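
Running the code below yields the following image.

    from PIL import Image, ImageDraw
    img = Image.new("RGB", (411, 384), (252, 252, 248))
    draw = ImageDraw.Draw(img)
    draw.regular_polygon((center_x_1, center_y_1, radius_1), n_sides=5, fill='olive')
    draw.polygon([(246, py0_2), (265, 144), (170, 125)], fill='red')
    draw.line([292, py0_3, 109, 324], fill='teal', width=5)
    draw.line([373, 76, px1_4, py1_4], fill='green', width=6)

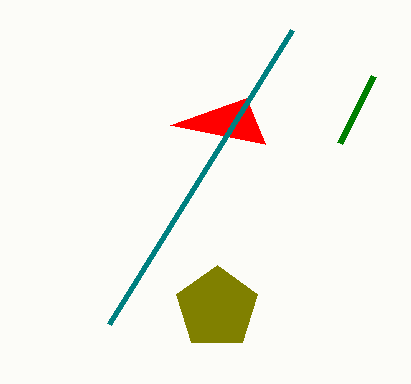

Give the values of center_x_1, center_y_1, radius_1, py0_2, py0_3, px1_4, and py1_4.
center_x_1 = 217, center_y_1 = 308, radius_1 = 43, py0_2 = 98, py0_3 = 30, px1_4 = 339, py1_4 = 143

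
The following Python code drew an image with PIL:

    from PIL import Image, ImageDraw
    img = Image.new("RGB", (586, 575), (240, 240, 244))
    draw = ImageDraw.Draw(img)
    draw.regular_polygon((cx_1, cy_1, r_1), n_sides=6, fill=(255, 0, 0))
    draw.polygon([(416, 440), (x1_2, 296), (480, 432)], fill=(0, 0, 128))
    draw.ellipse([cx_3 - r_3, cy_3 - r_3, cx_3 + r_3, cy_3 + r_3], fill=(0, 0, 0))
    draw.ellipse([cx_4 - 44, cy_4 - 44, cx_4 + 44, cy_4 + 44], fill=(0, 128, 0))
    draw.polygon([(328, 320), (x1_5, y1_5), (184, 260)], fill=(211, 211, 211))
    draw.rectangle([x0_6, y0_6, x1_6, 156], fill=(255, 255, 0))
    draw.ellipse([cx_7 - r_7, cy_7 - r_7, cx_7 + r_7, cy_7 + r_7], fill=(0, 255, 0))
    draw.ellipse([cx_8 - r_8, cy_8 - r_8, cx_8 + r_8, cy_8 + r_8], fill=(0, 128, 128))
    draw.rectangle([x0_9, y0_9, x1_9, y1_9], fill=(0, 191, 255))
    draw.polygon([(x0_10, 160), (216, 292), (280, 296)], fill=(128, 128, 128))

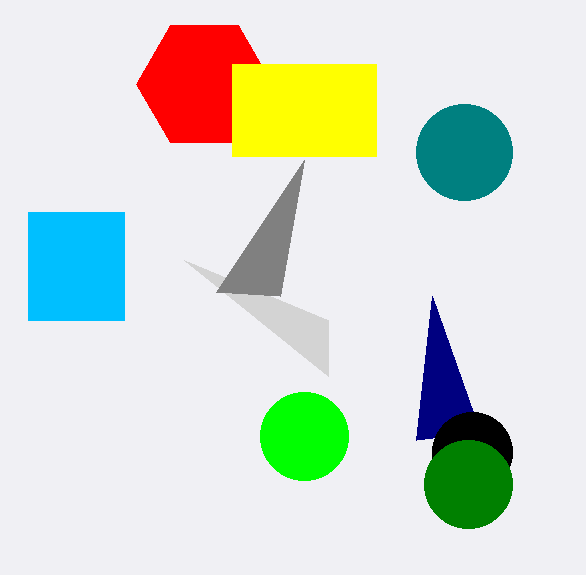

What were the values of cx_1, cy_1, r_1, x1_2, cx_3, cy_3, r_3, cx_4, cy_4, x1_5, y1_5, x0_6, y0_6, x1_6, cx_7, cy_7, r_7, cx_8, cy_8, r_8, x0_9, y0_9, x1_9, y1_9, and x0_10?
cx_1 = 204; cy_1 = 84; r_1 = 68; x1_2 = 432; cx_3 = 472; cy_3 = 452; r_3 = 40; cx_4 = 468; cy_4 = 484; x1_5 = 328; y1_5 = 376; x0_6 = 232; y0_6 = 64; x1_6 = 376; cx_7 = 304; cy_7 = 436; r_7 = 44; cx_8 = 464; cy_8 = 152; r_8 = 48; x0_9 = 28; y0_9 = 212; x1_9 = 124; y1_9 = 320; x0_10 = 304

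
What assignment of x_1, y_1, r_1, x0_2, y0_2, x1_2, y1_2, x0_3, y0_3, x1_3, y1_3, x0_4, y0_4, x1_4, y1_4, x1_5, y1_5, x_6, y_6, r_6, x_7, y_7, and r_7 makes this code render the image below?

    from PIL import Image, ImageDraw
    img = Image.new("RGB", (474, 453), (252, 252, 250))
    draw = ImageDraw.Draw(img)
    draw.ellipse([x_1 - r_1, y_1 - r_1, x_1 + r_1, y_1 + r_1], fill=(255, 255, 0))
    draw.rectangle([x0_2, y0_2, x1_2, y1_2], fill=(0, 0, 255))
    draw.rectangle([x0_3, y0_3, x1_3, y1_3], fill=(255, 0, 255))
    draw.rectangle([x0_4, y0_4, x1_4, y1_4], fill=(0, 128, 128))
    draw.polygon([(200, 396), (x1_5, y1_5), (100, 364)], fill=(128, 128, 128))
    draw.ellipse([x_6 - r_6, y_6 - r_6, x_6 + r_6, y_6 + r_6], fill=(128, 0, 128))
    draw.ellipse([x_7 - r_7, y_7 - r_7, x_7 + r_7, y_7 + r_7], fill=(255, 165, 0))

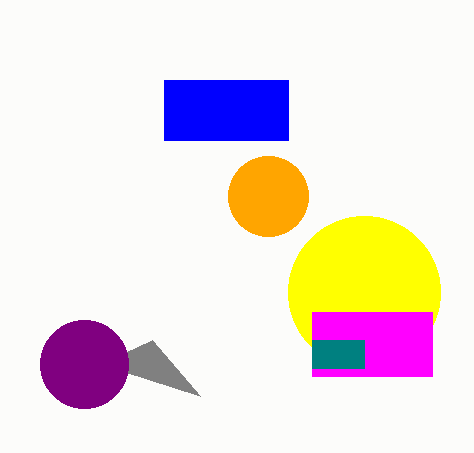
x_1 = 364; y_1 = 292; r_1 = 76; x0_2 = 164; y0_2 = 80; x1_2 = 288; y1_2 = 140; x0_3 = 312; y0_3 = 312; x1_3 = 432; y1_3 = 376; x0_4 = 312; y0_4 = 340; x1_4 = 364; y1_4 = 368; x1_5 = 152; y1_5 = 340; x_6 = 84; y_6 = 364; r_6 = 44; x_7 = 268; y_7 = 196; r_7 = 40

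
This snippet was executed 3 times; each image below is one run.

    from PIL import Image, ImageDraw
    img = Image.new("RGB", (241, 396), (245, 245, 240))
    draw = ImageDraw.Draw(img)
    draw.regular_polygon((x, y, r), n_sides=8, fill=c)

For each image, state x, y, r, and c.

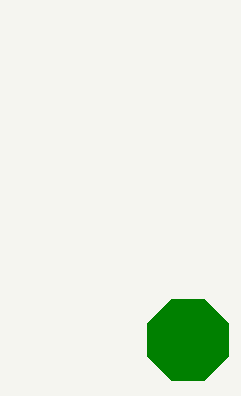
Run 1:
x = 188; y = 340; r = 44; c = 'green'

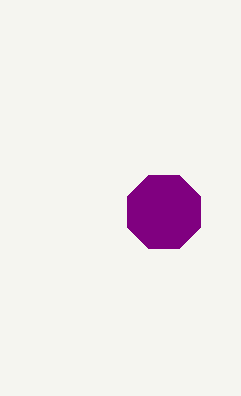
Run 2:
x = 164, y = 212, r = 40, c = 'purple'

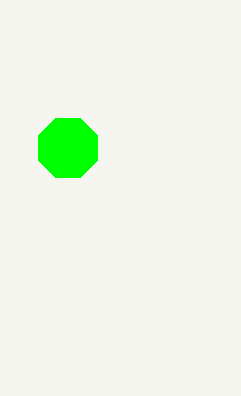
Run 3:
x = 68, y = 148, r = 32, c = 'lime'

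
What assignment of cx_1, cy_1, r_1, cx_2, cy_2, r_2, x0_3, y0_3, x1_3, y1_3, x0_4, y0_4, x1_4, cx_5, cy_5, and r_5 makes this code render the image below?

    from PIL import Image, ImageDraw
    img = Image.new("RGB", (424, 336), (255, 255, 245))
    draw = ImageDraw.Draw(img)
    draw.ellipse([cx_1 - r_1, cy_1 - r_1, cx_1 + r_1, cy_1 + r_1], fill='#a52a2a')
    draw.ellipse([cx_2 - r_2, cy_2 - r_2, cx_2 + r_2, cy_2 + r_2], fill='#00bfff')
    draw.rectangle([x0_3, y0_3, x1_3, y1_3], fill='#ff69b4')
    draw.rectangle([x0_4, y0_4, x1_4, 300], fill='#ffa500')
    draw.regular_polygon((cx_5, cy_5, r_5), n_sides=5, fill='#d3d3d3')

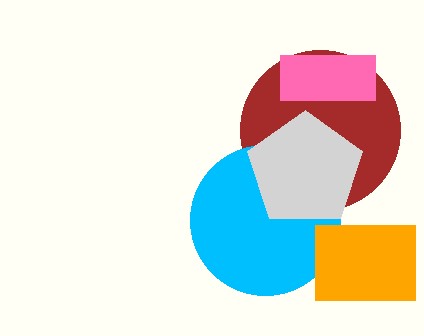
cx_1 = 320
cy_1 = 130
r_1 = 80
cx_2 = 265
cy_2 = 220
r_2 = 75
x0_3 = 280
y0_3 = 55
x1_3 = 375
y1_3 = 100
x0_4 = 315
y0_4 = 225
x1_4 = 415
cx_5 = 305
cy_5 = 170
r_5 = 60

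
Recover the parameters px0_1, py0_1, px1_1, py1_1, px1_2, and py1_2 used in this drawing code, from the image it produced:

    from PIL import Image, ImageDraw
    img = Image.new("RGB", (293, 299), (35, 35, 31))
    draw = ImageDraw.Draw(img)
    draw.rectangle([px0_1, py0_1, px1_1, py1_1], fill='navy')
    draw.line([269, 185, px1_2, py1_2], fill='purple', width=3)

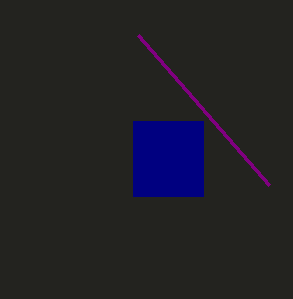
px0_1 = 133
py0_1 = 121
px1_1 = 203
py1_1 = 196
px1_2 = 138
py1_2 = 35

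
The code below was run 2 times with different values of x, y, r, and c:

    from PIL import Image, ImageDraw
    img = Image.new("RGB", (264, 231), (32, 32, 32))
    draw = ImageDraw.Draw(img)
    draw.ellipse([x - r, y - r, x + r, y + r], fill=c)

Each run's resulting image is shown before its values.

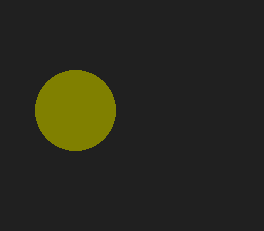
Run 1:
x = 75; y = 110; r = 40; c = 'olive'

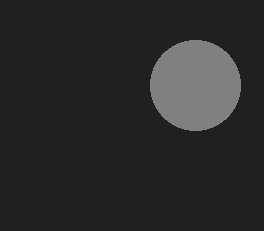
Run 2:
x = 195, y = 85, r = 45, c = 'gray'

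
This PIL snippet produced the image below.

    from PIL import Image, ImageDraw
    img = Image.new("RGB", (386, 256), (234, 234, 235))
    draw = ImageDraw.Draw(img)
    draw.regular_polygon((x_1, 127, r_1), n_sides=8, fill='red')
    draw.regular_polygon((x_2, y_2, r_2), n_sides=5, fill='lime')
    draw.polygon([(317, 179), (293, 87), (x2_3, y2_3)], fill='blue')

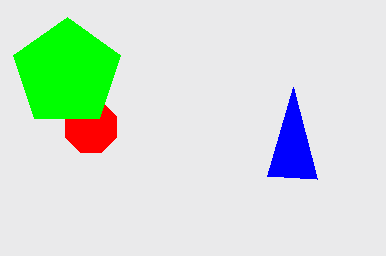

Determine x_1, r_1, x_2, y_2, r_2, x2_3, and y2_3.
x_1 = 91
r_1 = 28
x_2 = 67
y_2 = 73
r_2 = 56
x2_3 = 267
y2_3 = 176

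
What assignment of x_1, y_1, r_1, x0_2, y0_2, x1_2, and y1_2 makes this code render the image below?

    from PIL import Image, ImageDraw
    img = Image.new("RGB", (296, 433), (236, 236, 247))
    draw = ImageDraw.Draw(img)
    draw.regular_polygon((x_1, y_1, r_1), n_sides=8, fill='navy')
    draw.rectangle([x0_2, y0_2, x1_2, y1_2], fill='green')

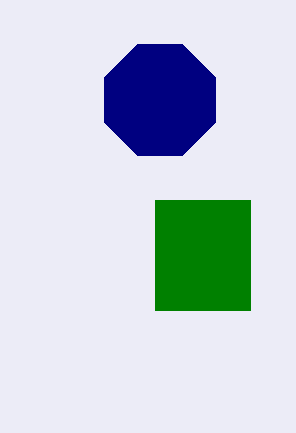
x_1 = 160, y_1 = 100, r_1 = 60, x0_2 = 155, y0_2 = 200, x1_2 = 250, y1_2 = 310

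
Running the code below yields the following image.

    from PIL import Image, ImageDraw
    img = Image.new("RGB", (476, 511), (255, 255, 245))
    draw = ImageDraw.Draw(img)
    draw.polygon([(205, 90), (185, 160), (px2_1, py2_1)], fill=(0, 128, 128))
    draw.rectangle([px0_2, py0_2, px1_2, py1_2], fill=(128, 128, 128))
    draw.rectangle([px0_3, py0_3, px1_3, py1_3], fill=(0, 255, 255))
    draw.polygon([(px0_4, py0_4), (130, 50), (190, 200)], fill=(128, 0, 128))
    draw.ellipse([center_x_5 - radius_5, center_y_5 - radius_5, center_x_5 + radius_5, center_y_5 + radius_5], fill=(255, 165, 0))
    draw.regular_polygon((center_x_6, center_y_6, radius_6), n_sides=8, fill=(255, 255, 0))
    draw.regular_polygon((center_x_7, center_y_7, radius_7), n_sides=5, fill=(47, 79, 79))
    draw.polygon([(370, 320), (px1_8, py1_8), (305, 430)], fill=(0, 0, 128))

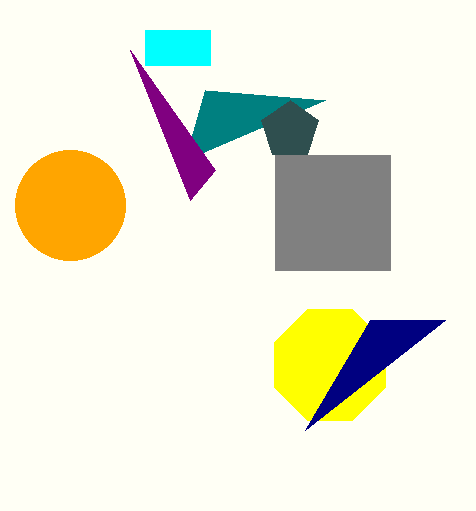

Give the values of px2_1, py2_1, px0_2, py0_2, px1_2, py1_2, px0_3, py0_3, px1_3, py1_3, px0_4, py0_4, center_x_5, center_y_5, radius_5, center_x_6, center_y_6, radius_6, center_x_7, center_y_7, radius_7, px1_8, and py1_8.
px2_1 = 325
py2_1 = 100
px0_2 = 275
py0_2 = 155
px1_2 = 390
py1_2 = 270
px0_3 = 145
py0_3 = 30
px1_3 = 210
py1_3 = 65
px0_4 = 215
py0_4 = 170
center_x_5 = 70
center_y_5 = 205
radius_5 = 55
center_x_6 = 330
center_y_6 = 365
radius_6 = 60
center_x_7 = 290
center_y_7 = 130
radius_7 = 30
px1_8 = 445
py1_8 = 320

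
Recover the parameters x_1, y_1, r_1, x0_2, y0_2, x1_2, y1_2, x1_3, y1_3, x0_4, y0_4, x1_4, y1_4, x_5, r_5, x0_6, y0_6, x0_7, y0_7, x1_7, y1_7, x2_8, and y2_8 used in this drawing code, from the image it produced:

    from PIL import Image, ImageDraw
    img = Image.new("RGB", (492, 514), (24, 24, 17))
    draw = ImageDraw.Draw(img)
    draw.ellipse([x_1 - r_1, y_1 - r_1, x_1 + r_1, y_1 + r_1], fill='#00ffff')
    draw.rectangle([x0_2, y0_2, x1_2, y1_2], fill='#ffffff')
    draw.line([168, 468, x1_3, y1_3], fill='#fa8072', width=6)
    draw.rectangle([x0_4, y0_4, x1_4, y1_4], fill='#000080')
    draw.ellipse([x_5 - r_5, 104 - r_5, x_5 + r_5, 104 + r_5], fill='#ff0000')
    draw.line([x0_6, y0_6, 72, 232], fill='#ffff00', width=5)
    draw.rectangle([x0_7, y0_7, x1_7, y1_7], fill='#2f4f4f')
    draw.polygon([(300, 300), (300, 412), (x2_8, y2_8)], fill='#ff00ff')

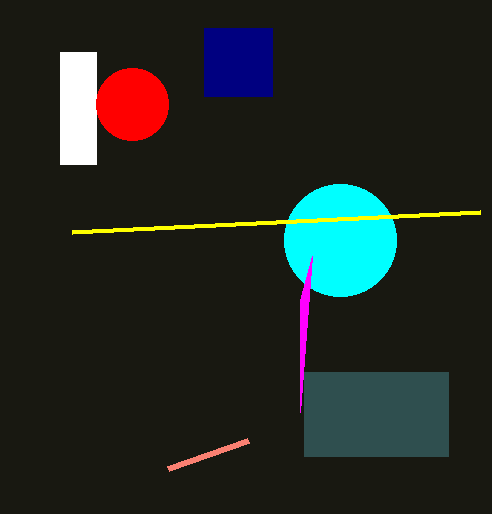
x_1 = 340
y_1 = 240
r_1 = 56
x0_2 = 60
y0_2 = 52
x1_2 = 96
y1_2 = 164
x1_3 = 248
y1_3 = 440
x0_4 = 204
y0_4 = 28
x1_4 = 272
y1_4 = 96
x_5 = 132
r_5 = 36
x0_6 = 480
y0_6 = 212
x0_7 = 304
y0_7 = 372
x1_7 = 448
y1_7 = 456
x2_8 = 312
y2_8 = 256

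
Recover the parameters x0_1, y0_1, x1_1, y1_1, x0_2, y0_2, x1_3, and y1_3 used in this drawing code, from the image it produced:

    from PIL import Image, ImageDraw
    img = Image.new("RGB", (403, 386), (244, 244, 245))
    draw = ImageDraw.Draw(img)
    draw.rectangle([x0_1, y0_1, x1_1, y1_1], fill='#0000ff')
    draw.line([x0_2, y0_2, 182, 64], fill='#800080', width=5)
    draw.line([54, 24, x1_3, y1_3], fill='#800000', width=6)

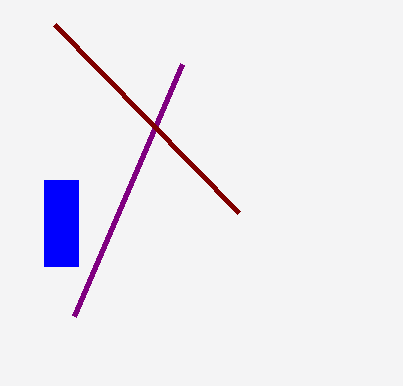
x0_1 = 44; y0_1 = 180; x1_1 = 78; y1_1 = 266; x0_2 = 74; y0_2 = 316; x1_3 = 238; y1_3 = 212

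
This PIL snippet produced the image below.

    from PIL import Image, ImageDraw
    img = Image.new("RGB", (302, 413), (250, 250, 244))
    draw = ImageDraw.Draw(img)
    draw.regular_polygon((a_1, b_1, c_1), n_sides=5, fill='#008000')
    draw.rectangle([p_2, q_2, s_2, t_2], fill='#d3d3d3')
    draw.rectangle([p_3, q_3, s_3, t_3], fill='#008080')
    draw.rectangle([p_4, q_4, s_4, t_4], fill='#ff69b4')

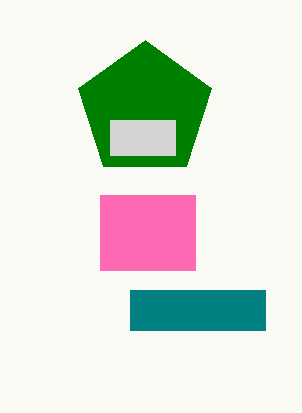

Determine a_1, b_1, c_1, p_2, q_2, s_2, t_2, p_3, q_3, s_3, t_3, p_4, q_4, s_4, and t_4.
a_1 = 145
b_1 = 110
c_1 = 70
p_2 = 110
q_2 = 120
s_2 = 175
t_2 = 155
p_3 = 130
q_3 = 290
s_3 = 265
t_3 = 330
p_4 = 100
q_4 = 195
s_4 = 195
t_4 = 270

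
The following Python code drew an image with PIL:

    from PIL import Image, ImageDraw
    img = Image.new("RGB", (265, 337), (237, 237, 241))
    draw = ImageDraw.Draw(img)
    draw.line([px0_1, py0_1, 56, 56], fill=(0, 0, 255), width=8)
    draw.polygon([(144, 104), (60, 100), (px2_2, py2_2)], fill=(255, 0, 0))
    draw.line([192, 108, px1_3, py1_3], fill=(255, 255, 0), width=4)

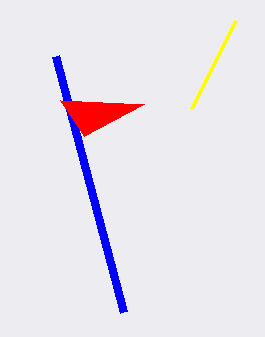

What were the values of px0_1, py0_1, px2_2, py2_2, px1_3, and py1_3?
px0_1 = 124, py0_1 = 312, px2_2 = 84, py2_2 = 136, px1_3 = 236, py1_3 = 20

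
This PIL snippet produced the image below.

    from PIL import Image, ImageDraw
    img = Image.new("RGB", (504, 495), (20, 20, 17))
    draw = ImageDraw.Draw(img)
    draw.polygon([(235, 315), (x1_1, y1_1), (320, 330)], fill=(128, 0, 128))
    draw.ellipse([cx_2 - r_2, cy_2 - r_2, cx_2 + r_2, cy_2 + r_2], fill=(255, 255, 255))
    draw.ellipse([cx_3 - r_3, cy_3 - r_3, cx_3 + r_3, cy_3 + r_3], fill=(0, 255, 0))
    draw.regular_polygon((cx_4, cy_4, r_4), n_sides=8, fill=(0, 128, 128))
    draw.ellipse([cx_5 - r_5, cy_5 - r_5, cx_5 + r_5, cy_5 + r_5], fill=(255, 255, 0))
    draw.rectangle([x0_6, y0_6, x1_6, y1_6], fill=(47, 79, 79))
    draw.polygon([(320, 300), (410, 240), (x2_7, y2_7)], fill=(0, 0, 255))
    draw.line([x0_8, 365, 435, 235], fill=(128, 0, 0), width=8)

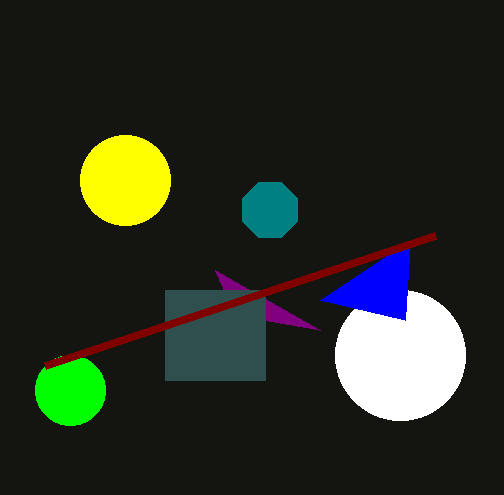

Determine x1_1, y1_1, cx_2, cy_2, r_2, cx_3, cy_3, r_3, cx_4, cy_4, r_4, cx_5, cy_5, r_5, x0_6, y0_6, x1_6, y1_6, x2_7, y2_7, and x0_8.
x1_1 = 215
y1_1 = 270
cx_2 = 400
cy_2 = 355
r_2 = 65
cx_3 = 70
cy_3 = 390
r_3 = 35
cx_4 = 270
cy_4 = 210
r_4 = 30
cx_5 = 125
cy_5 = 180
r_5 = 45
x0_6 = 165
y0_6 = 290
x1_6 = 265
y1_6 = 380
x2_7 = 405
y2_7 = 320
x0_8 = 45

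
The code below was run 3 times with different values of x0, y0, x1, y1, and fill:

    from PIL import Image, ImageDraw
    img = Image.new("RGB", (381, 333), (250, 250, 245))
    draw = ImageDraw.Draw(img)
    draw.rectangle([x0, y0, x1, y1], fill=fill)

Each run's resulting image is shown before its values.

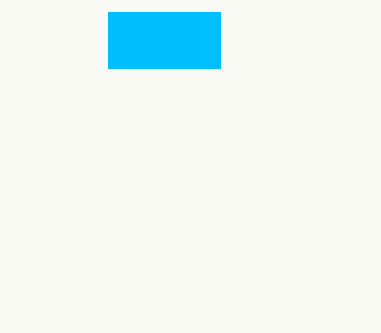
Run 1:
x0 = 108
y0 = 12
x1 = 220
y1 = 68
fill = 'deepskyblue'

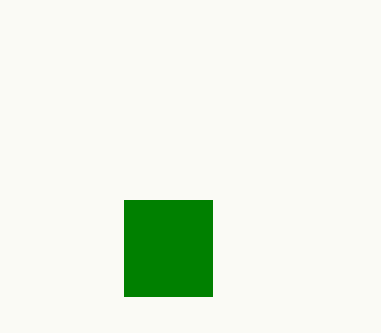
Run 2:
x0 = 124; y0 = 200; x1 = 212; y1 = 296; fill = 'green'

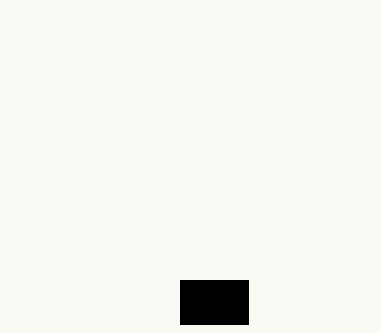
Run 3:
x0 = 180, y0 = 280, x1 = 248, y1 = 324, fill = 'black'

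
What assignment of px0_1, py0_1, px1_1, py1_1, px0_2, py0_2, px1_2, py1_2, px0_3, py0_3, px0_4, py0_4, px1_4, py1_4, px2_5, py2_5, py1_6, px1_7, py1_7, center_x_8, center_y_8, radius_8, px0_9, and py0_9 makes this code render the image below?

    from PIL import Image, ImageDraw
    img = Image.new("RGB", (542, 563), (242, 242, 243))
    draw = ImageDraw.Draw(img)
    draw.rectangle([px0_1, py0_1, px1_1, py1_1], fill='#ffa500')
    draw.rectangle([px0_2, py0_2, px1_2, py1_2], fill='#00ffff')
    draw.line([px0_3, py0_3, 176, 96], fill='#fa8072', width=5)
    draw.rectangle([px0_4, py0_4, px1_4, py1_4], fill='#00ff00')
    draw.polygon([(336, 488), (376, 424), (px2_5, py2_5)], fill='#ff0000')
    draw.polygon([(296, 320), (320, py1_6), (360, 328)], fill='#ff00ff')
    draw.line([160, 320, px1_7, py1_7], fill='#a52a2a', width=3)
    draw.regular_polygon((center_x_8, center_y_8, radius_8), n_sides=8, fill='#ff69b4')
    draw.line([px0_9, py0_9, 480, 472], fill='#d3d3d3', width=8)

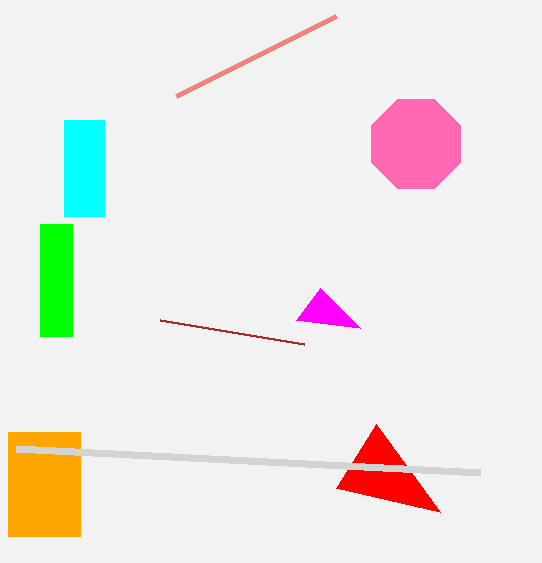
px0_1 = 8; py0_1 = 432; px1_1 = 80; py1_1 = 536; px0_2 = 64; py0_2 = 120; px1_2 = 104; py1_2 = 216; px0_3 = 336; py0_3 = 16; px0_4 = 40; py0_4 = 224; px1_4 = 72; py1_4 = 336; px2_5 = 440; py2_5 = 512; py1_6 = 288; px1_7 = 304; py1_7 = 344; center_x_8 = 416; center_y_8 = 144; radius_8 = 48; px0_9 = 16; py0_9 = 448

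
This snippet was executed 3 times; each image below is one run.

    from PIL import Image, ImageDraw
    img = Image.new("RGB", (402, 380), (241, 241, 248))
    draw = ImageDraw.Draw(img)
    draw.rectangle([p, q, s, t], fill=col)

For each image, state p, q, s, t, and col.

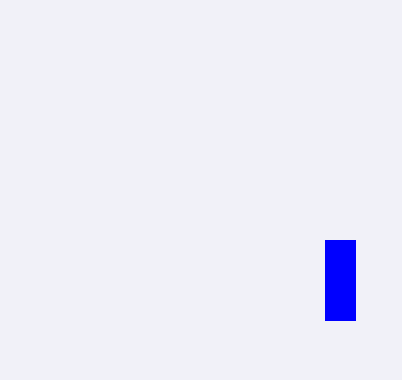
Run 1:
p = 325; q = 240; s = 355; t = 320; col = 'blue'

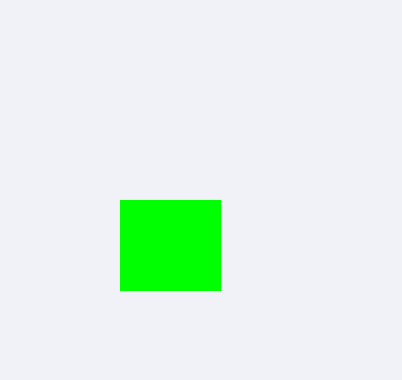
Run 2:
p = 120
q = 200
s = 220
t = 290
col = 'lime'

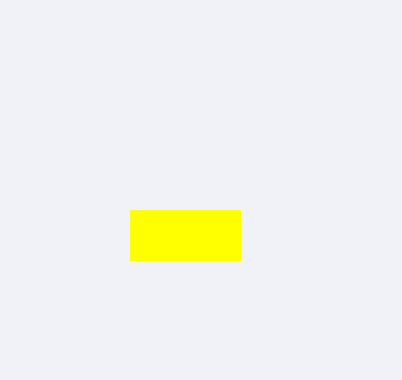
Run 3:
p = 130
q = 210
s = 240
t = 260
col = 'yellow'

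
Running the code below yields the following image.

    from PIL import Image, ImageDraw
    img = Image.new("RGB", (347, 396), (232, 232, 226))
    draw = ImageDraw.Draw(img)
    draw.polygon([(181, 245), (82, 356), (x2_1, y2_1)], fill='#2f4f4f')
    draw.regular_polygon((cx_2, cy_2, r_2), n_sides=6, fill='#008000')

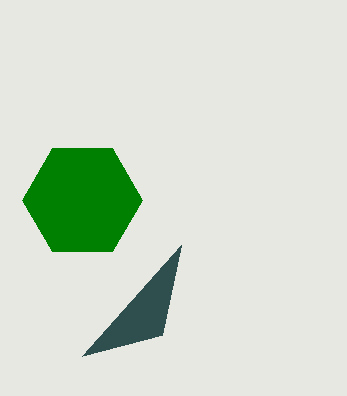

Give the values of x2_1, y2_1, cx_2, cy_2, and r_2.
x2_1 = 162; y2_1 = 335; cx_2 = 82; cy_2 = 200; r_2 = 60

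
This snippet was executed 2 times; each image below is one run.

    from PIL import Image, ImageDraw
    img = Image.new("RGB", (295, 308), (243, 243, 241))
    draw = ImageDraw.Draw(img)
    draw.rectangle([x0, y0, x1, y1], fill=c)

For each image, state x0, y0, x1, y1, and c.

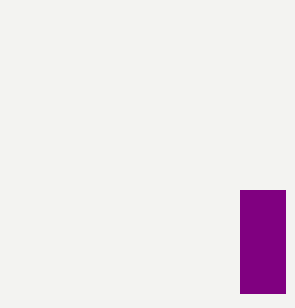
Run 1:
x0 = 240
y0 = 190
x1 = 285
y1 = 293
c = 'purple'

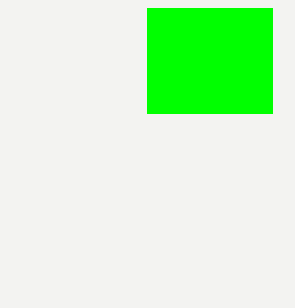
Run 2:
x0 = 147, y0 = 8, x1 = 272, y1 = 113, c = 'lime'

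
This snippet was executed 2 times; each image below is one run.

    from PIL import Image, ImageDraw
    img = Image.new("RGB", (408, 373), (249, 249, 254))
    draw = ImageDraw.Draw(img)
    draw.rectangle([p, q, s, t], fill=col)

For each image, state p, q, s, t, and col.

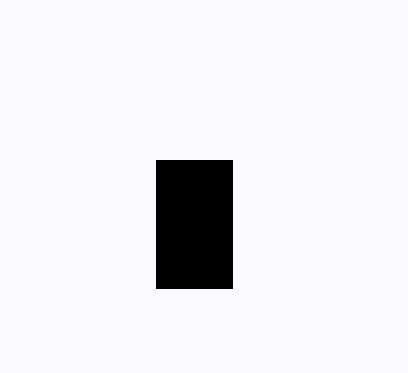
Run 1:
p = 156, q = 160, s = 232, t = 288, col = 'black'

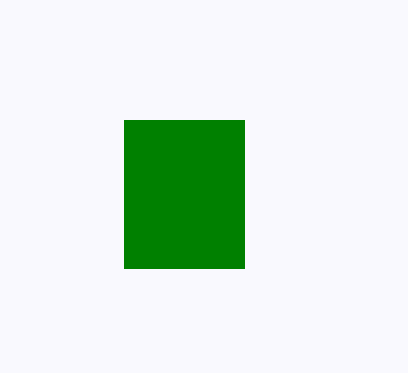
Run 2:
p = 124, q = 120, s = 244, t = 268, col = 'green'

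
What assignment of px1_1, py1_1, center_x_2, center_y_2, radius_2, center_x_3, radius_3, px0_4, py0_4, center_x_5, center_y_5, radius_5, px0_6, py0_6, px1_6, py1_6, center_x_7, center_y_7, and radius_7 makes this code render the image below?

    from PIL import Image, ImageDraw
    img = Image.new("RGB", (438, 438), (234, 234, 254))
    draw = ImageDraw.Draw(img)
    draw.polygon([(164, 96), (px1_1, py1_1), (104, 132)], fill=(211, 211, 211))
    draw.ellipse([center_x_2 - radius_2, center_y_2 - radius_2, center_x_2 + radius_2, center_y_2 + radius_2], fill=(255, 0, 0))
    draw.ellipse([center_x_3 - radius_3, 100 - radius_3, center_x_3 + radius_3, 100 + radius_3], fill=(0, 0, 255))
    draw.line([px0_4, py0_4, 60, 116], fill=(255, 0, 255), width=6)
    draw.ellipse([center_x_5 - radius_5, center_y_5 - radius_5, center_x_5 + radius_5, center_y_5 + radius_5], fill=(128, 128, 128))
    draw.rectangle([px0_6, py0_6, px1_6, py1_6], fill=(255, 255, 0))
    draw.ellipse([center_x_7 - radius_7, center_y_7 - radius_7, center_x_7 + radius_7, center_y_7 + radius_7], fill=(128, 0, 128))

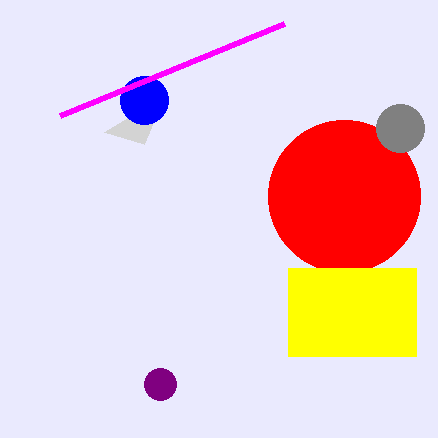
px1_1 = 144; py1_1 = 144; center_x_2 = 344; center_y_2 = 196; radius_2 = 76; center_x_3 = 144; radius_3 = 24; px0_4 = 284; py0_4 = 24; center_x_5 = 400; center_y_5 = 128; radius_5 = 24; px0_6 = 288; py0_6 = 268; px1_6 = 416; py1_6 = 356; center_x_7 = 160; center_y_7 = 384; radius_7 = 16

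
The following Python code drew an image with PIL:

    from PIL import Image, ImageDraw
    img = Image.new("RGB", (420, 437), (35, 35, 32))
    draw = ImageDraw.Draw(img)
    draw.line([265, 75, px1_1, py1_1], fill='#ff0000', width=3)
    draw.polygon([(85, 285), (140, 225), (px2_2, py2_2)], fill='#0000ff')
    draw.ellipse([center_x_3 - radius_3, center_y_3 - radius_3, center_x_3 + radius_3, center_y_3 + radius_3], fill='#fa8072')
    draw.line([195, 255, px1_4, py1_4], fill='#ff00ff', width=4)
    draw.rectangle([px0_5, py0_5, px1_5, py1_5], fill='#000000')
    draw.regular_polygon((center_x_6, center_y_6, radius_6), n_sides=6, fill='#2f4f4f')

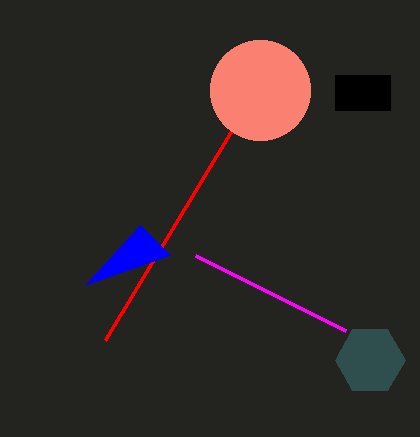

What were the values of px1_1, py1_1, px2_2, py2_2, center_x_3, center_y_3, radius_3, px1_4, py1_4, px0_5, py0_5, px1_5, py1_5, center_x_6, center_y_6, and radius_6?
px1_1 = 105; py1_1 = 340; px2_2 = 170; py2_2 = 255; center_x_3 = 260; center_y_3 = 90; radius_3 = 50; px1_4 = 345; py1_4 = 330; px0_5 = 335; py0_5 = 75; px1_5 = 390; py1_5 = 110; center_x_6 = 370; center_y_6 = 360; radius_6 = 35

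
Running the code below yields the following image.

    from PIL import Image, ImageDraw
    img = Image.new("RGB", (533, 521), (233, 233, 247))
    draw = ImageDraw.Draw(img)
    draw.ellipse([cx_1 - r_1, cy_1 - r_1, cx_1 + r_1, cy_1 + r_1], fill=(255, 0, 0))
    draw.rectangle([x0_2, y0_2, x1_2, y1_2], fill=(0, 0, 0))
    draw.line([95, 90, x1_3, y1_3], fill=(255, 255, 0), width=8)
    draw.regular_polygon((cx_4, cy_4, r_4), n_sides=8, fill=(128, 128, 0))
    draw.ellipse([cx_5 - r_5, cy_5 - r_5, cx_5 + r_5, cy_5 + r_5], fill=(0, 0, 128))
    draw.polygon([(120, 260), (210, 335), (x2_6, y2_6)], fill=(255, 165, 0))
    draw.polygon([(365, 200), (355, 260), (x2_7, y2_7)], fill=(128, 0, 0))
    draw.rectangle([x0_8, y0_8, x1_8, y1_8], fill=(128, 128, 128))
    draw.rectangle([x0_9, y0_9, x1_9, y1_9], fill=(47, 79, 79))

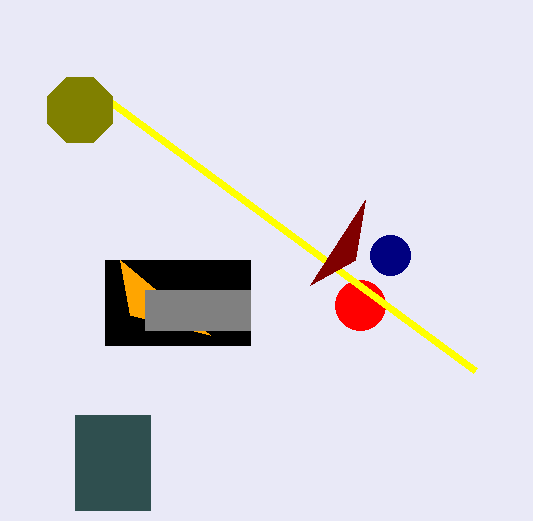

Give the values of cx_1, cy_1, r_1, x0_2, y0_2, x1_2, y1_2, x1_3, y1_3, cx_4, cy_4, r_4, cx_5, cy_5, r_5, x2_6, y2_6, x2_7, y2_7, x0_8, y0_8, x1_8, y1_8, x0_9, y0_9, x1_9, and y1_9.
cx_1 = 360, cy_1 = 305, r_1 = 25, x0_2 = 105, y0_2 = 260, x1_2 = 250, y1_2 = 345, x1_3 = 475, y1_3 = 370, cx_4 = 80, cy_4 = 110, r_4 = 35, cx_5 = 390, cy_5 = 255, r_5 = 20, x2_6 = 130, y2_6 = 315, x2_7 = 310, y2_7 = 285, x0_8 = 145, y0_8 = 290, x1_8 = 250, y1_8 = 330, x0_9 = 75, y0_9 = 415, x1_9 = 150, y1_9 = 510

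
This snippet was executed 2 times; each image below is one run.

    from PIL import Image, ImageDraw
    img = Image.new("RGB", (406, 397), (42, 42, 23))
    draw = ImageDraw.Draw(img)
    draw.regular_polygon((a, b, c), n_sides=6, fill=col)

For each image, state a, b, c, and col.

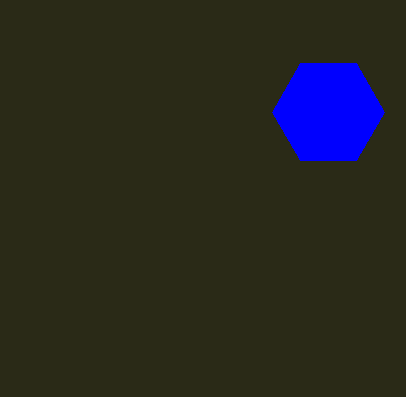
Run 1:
a = 328, b = 112, c = 56, col = 'blue'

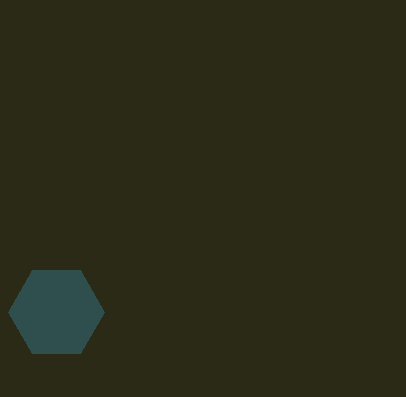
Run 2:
a = 56; b = 312; c = 48; col = 'darkslategray'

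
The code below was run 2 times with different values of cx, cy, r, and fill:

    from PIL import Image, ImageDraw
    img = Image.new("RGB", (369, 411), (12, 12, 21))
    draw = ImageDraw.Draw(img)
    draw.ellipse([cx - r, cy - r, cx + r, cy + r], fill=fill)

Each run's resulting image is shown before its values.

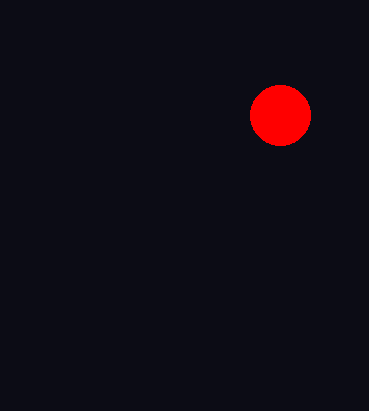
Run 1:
cx = 280; cy = 115; r = 30; fill = 'red'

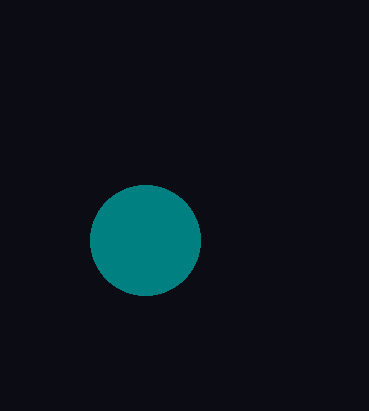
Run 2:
cx = 145
cy = 240
r = 55
fill = 'teal'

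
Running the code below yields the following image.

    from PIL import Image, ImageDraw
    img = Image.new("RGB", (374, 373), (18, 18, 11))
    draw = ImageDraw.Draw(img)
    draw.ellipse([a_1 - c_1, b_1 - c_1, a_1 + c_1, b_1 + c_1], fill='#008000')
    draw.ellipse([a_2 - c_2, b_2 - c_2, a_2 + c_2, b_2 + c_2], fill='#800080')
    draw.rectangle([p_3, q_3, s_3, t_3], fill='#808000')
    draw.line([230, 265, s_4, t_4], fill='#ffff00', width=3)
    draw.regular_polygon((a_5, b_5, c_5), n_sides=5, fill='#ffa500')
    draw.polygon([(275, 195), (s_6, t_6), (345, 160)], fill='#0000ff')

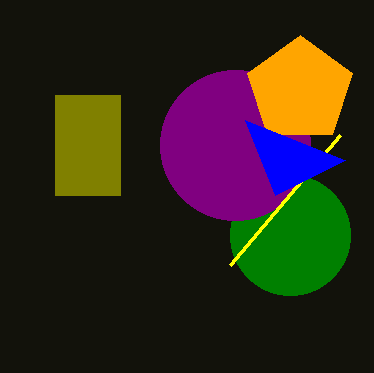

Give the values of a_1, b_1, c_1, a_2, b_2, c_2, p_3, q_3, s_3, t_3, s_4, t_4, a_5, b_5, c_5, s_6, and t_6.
a_1 = 290, b_1 = 235, c_1 = 60, a_2 = 235, b_2 = 145, c_2 = 75, p_3 = 55, q_3 = 95, s_3 = 120, t_3 = 195, s_4 = 340, t_4 = 135, a_5 = 300, b_5 = 90, c_5 = 55, s_6 = 245, t_6 = 120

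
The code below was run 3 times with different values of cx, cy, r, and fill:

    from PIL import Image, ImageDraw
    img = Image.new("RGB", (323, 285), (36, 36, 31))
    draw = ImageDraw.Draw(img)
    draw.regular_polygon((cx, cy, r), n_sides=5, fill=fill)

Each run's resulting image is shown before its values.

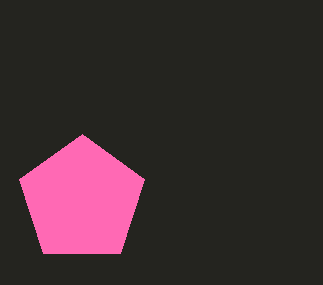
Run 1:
cx = 82
cy = 200
r = 66
fill = 'hotpink'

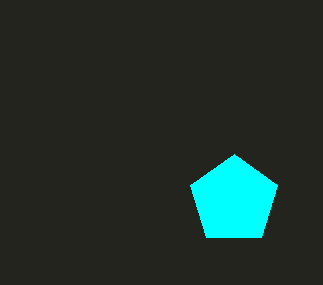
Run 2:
cx = 234
cy = 200
r = 46
fill = 'cyan'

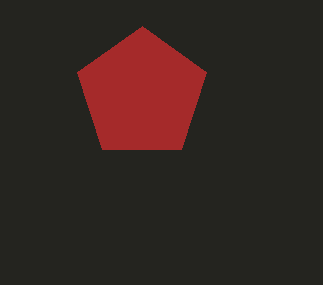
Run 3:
cx = 142, cy = 94, r = 68, fill = 'brown'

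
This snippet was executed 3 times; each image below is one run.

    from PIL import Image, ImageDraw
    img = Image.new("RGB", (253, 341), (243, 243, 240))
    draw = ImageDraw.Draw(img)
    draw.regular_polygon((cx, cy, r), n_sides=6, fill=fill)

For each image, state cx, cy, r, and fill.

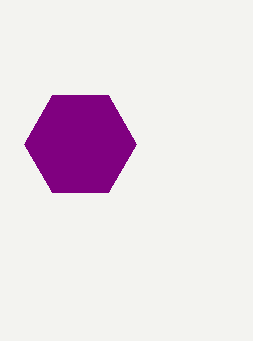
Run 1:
cx = 80, cy = 144, r = 56, fill = 'purple'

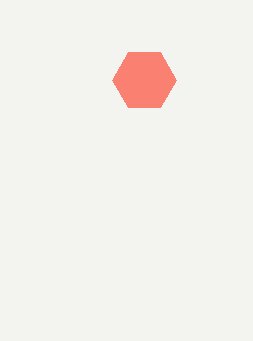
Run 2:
cx = 144; cy = 80; r = 32; fill = 'salmon'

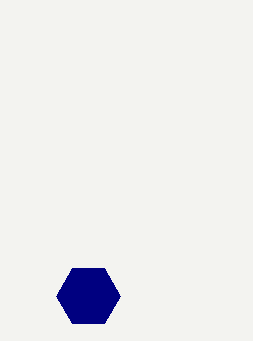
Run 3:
cx = 88, cy = 296, r = 32, fill = 'navy'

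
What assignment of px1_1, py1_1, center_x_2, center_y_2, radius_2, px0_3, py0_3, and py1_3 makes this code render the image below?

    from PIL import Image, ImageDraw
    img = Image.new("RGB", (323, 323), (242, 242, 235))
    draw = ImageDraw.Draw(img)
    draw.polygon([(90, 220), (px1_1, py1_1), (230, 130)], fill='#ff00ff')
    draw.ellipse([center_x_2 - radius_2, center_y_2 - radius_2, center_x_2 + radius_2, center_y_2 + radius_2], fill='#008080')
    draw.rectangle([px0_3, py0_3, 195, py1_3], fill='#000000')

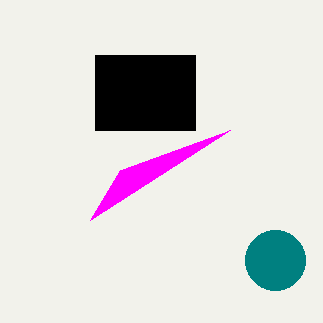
px1_1 = 120; py1_1 = 170; center_x_2 = 275; center_y_2 = 260; radius_2 = 30; px0_3 = 95; py0_3 = 55; py1_3 = 130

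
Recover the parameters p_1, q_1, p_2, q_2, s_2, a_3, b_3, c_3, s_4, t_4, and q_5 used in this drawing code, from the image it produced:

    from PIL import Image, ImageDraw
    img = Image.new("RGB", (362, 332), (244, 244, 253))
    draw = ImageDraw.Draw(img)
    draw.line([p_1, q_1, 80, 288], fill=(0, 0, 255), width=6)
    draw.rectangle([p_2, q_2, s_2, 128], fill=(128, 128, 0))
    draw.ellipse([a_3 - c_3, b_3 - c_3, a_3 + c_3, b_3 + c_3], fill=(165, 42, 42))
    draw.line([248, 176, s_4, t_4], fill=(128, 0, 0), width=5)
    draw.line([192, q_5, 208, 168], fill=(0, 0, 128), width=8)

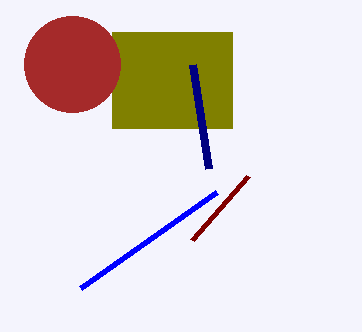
p_1 = 216; q_1 = 192; p_2 = 112; q_2 = 32; s_2 = 232; a_3 = 72; b_3 = 64; c_3 = 48; s_4 = 192; t_4 = 240; q_5 = 64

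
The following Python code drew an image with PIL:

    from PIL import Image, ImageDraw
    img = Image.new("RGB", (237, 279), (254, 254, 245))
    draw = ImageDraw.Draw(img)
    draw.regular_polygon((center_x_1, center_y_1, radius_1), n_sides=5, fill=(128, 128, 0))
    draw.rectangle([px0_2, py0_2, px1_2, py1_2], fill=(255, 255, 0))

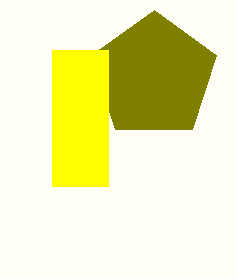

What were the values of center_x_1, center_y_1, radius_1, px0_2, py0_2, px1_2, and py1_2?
center_x_1 = 154
center_y_1 = 76
radius_1 = 66
px0_2 = 52
py0_2 = 50
px1_2 = 108
py1_2 = 186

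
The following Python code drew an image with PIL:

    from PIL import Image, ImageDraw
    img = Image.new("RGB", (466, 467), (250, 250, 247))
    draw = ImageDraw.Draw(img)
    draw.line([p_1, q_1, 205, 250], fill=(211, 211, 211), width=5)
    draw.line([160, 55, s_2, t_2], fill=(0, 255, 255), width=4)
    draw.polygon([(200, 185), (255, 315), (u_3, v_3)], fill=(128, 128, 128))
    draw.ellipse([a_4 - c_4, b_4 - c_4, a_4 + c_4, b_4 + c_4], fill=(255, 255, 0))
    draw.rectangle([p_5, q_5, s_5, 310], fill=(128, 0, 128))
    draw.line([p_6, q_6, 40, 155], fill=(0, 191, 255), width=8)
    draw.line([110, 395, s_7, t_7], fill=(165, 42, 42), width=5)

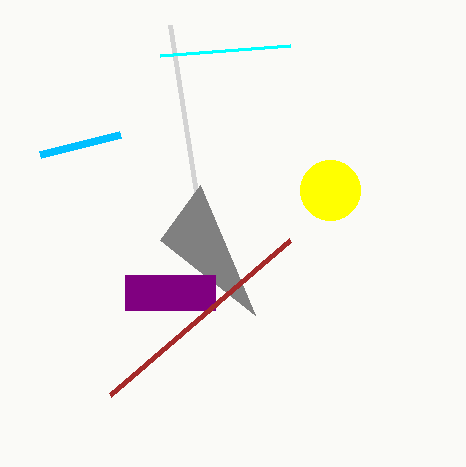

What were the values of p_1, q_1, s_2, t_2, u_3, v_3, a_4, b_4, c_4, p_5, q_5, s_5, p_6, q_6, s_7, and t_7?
p_1 = 170
q_1 = 25
s_2 = 290
t_2 = 45
u_3 = 160
v_3 = 240
a_4 = 330
b_4 = 190
c_4 = 30
p_5 = 125
q_5 = 275
s_5 = 215
p_6 = 120
q_6 = 135
s_7 = 290
t_7 = 240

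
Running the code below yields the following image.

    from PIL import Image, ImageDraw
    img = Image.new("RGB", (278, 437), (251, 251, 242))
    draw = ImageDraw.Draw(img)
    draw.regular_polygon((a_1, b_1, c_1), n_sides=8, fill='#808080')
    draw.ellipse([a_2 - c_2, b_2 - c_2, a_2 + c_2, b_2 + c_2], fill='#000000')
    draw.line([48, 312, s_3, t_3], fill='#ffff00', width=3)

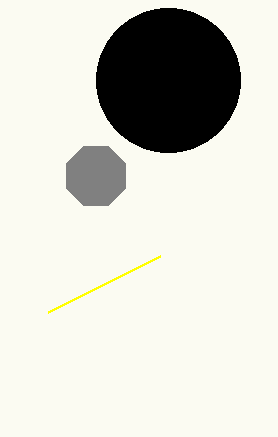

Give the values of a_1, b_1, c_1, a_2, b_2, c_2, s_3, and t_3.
a_1 = 96, b_1 = 176, c_1 = 32, a_2 = 168, b_2 = 80, c_2 = 72, s_3 = 160, t_3 = 256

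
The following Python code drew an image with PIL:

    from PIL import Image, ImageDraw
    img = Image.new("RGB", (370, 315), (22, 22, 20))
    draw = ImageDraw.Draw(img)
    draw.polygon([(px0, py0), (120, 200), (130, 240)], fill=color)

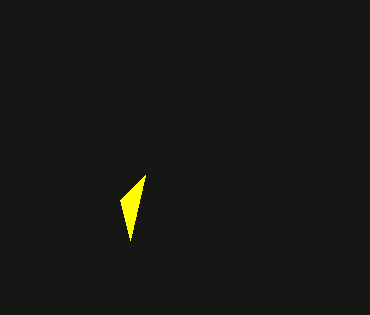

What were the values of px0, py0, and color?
px0 = 145
py0 = 175
color = 'yellow'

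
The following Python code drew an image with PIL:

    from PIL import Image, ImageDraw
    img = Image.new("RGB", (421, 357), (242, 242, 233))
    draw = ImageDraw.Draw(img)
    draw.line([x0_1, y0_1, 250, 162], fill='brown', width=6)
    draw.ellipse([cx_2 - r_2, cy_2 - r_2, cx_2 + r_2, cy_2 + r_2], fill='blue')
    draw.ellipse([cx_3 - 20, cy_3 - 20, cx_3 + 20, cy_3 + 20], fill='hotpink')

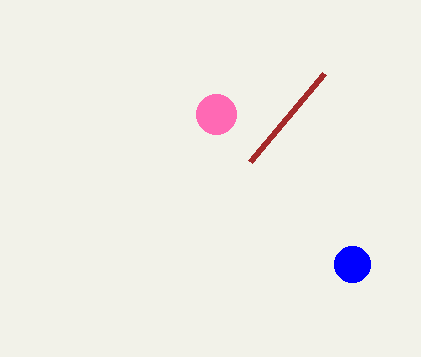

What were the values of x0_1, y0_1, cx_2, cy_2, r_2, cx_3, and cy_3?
x0_1 = 324
y0_1 = 74
cx_2 = 352
cy_2 = 264
r_2 = 18
cx_3 = 216
cy_3 = 114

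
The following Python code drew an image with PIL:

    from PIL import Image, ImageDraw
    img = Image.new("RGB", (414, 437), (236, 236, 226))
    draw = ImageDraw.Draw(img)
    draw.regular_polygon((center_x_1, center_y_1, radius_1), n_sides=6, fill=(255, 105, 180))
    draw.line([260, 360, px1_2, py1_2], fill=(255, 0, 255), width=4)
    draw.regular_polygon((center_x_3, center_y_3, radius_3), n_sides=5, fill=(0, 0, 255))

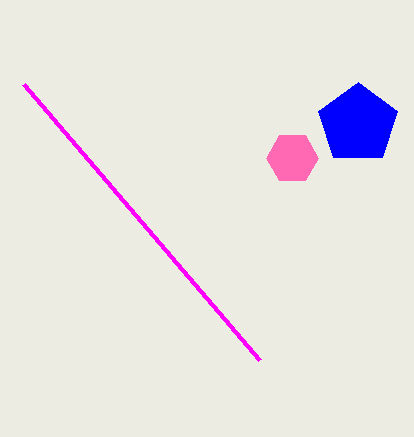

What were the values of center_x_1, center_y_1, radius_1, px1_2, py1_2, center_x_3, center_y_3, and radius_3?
center_x_1 = 292; center_y_1 = 158; radius_1 = 26; px1_2 = 24; py1_2 = 84; center_x_3 = 358; center_y_3 = 124; radius_3 = 42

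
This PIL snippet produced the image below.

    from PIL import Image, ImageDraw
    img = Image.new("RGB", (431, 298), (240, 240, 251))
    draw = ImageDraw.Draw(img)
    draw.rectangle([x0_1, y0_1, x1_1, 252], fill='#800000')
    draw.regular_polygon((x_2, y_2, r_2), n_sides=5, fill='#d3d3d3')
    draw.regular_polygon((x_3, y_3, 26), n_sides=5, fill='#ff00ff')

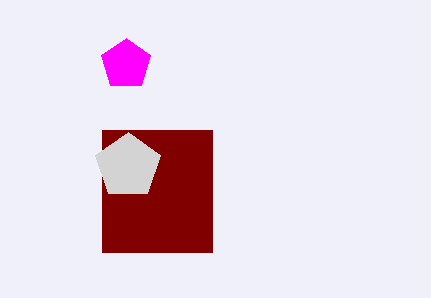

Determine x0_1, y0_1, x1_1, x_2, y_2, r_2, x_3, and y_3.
x0_1 = 102, y0_1 = 130, x1_1 = 212, x_2 = 128, y_2 = 166, r_2 = 34, x_3 = 126, y_3 = 64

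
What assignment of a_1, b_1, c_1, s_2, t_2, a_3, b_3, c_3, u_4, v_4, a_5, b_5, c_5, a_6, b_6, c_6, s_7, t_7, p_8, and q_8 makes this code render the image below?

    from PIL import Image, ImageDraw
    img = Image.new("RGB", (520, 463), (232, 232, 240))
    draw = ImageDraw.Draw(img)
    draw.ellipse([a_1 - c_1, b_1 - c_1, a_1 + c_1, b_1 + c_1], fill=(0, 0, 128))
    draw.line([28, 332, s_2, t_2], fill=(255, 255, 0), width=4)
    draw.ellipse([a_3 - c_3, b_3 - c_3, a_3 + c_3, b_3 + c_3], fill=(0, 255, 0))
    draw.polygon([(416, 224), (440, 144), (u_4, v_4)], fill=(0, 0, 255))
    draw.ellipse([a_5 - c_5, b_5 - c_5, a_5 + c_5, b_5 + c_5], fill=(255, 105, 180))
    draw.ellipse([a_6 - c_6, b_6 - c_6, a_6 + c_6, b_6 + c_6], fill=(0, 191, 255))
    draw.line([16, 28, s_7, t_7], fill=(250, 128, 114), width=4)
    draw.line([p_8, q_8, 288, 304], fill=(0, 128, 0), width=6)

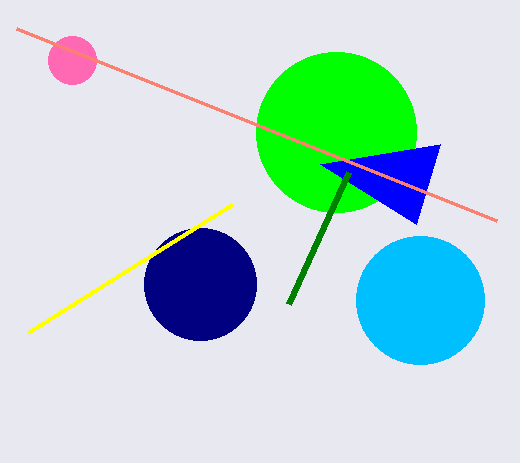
a_1 = 200
b_1 = 284
c_1 = 56
s_2 = 232
t_2 = 204
a_3 = 336
b_3 = 132
c_3 = 80
u_4 = 320
v_4 = 164
a_5 = 72
b_5 = 60
c_5 = 24
a_6 = 420
b_6 = 300
c_6 = 64
s_7 = 496
t_7 = 220
p_8 = 348
q_8 = 172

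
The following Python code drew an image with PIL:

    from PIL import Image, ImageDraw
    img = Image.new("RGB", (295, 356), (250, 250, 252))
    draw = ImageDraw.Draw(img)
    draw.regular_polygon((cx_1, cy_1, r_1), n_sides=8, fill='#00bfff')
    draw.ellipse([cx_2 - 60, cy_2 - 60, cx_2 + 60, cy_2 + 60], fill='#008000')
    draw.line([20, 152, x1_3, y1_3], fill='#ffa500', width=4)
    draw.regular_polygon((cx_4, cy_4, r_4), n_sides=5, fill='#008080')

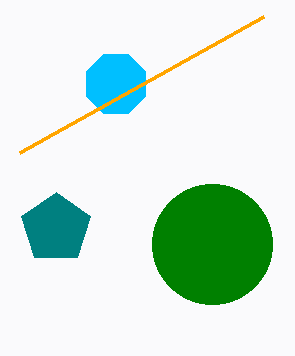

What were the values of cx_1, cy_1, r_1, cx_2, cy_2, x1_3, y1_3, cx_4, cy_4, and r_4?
cx_1 = 116
cy_1 = 84
r_1 = 32
cx_2 = 212
cy_2 = 244
x1_3 = 264
y1_3 = 16
cx_4 = 56
cy_4 = 228
r_4 = 36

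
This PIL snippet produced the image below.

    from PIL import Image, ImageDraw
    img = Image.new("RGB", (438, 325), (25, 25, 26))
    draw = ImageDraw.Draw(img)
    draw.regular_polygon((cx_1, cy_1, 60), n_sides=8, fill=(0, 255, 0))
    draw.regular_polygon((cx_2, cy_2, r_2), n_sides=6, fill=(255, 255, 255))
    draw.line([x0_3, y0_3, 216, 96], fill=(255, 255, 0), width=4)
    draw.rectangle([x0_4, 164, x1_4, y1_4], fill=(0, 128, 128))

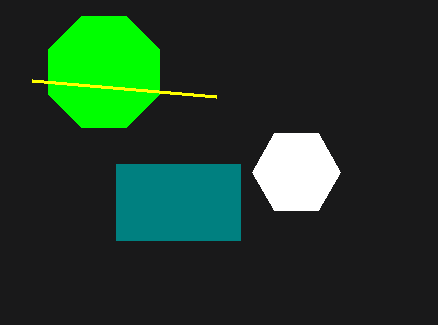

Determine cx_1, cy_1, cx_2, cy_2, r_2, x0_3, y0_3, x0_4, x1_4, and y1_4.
cx_1 = 104
cy_1 = 72
cx_2 = 296
cy_2 = 172
r_2 = 44
x0_3 = 32
y0_3 = 80
x0_4 = 116
x1_4 = 240
y1_4 = 240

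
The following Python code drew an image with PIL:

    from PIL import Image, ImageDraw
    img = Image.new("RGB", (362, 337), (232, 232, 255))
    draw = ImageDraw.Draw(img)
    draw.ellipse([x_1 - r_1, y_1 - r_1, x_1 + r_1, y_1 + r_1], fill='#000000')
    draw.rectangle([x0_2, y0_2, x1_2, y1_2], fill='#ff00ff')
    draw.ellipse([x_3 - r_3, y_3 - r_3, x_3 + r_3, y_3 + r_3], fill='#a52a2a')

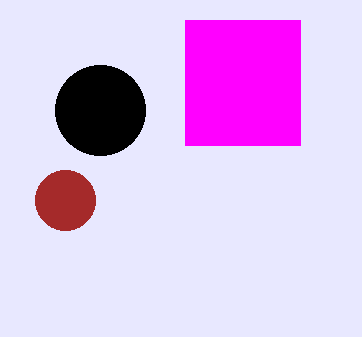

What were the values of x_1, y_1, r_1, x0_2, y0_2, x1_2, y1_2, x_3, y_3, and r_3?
x_1 = 100, y_1 = 110, r_1 = 45, x0_2 = 185, y0_2 = 20, x1_2 = 300, y1_2 = 145, x_3 = 65, y_3 = 200, r_3 = 30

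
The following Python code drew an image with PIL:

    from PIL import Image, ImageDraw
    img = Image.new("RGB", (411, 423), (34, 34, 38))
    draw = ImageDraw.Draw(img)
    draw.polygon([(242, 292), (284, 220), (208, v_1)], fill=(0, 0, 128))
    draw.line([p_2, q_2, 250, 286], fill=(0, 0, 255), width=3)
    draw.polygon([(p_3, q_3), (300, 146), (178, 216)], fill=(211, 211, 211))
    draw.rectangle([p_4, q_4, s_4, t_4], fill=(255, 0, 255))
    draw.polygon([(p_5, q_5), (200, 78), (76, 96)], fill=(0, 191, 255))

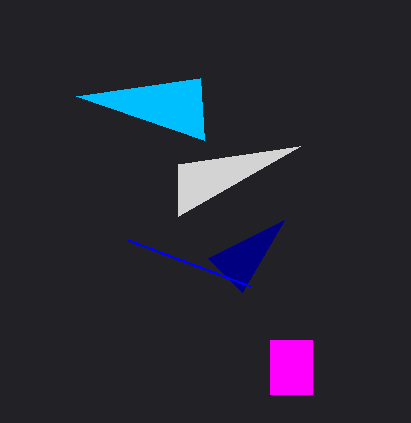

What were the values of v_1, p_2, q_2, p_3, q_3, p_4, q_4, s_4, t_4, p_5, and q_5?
v_1 = 258; p_2 = 128; q_2 = 240; p_3 = 178; q_3 = 164; p_4 = 270; q_4 = 340; s_4 = 312; t_4 = 394; p_5 = 204; q_5 = 140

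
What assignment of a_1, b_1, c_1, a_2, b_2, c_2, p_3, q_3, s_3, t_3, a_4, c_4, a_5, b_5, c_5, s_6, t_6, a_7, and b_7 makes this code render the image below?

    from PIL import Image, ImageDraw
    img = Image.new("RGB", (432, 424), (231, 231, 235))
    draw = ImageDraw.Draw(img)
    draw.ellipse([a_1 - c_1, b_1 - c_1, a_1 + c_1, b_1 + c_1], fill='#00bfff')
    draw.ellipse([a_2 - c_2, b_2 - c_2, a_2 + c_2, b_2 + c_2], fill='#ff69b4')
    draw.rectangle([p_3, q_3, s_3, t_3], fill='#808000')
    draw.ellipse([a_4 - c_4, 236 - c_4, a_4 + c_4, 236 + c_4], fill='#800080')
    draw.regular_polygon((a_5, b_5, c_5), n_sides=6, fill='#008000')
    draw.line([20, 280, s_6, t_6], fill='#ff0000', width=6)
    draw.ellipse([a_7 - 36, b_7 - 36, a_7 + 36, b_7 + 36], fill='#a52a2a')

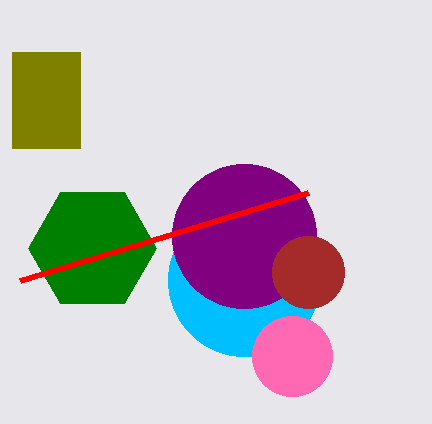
a_1 = 244, b_1 = 280, c_1 = 76, a_2 = 292, b_2 = 356, c_2 = 40, p_3 = 12, q_3 = 52, s_3 = 80, t_3 = 148, a_4 = 244, c_4 = 72, a_5 = 92, b_5 = 248, c_5 = 64, s_6 = 308, t_6 = 192, a_7 = 308, b_7 = 272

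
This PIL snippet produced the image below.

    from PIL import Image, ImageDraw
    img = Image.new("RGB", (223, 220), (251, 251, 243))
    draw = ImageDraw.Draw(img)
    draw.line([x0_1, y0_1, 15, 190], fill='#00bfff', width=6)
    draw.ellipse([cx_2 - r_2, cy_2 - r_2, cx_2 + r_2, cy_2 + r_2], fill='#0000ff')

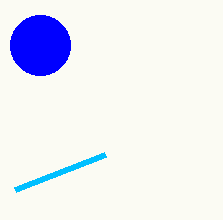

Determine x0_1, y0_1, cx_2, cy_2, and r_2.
x0_1 = 105
y0_1 = 155
cx_2 = 40
cy_2 = 45
r_2 = 30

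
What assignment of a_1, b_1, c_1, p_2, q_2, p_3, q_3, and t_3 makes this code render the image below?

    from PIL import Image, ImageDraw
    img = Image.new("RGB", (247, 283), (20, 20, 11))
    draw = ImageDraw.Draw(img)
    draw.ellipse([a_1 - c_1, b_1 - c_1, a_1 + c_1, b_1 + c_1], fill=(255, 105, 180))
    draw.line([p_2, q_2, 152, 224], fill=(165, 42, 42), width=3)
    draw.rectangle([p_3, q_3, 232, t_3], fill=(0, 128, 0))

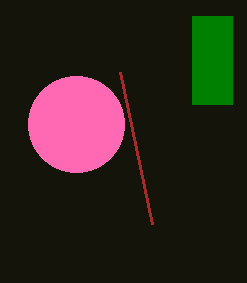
a_1 = 76
b_1 = 124
c_1 = 48
p_2 = 120
q_2 = 72
p_3 = 192
q_3 = 16
t_3 = 104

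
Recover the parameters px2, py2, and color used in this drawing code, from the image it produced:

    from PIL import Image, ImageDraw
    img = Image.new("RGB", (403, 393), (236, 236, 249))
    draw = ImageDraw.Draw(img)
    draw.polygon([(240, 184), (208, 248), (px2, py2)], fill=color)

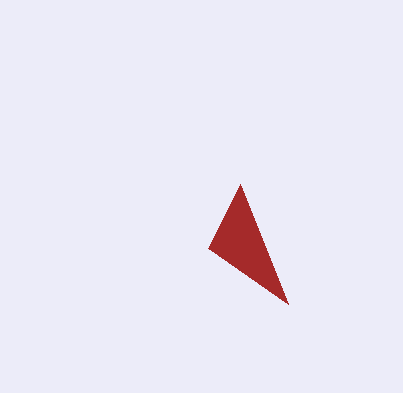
px2 = 288, py2 = 304, color = 'brown'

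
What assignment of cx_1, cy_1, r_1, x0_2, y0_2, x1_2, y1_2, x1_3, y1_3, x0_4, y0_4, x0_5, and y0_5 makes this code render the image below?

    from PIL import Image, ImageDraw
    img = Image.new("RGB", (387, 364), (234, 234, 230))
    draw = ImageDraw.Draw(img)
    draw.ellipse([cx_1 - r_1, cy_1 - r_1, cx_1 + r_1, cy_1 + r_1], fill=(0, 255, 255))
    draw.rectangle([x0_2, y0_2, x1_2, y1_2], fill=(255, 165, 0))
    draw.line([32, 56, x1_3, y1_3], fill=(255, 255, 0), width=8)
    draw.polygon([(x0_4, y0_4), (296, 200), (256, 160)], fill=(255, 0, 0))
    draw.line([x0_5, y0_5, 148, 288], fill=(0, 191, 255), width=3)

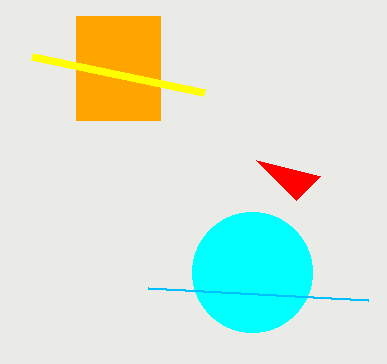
cx_1 = 252, cy_1 = 272, r_1 = 60, x0_2 = 76, y0_2 = 16, x1_2 = 160, y1_2 = 120, x1_3 = 204, y1_3 = 92, x0_4 = 320, y0_4 = 176, x0_5 = 368, y0_5 = 300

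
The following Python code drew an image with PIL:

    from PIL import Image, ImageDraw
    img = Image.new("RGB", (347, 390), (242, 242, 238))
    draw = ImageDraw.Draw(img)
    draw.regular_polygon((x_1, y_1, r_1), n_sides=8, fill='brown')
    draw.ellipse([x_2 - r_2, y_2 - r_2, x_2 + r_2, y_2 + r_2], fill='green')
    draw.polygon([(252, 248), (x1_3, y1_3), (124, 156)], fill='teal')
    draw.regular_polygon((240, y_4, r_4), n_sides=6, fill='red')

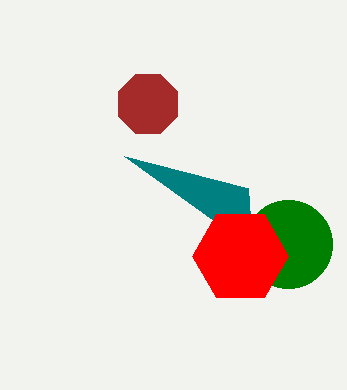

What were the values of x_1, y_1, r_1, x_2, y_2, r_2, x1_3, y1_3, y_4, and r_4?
x_1 = 148, y_1 = 104, r_1 = 32, x_2 = 288, y_2 = 244, r_2 = 44, x1_3 = 248, y1_3 = 188, y_4 = 256, r_4 = 48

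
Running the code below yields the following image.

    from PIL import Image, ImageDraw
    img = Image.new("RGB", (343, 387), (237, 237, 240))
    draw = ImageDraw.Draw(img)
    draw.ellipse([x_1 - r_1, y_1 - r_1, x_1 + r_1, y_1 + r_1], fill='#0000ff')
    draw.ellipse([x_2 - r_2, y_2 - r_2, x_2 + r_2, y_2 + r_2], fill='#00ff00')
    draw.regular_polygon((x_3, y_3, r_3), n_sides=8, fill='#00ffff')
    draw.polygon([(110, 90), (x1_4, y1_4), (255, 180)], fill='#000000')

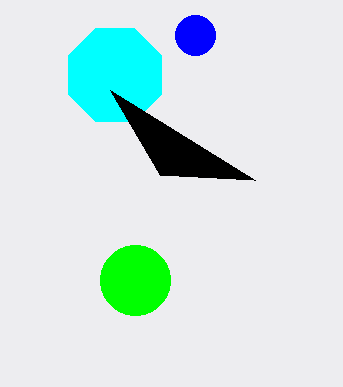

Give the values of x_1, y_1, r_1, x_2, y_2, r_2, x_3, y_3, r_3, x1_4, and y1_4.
x_1 = 195; y_1 = 35; r_1 = 20; x_2 = 135; y_2 = 280; r_2 = 35; x_3 = 115; y_3 = 75; r_3 = 50; x1_4 = 160; y1_4 = 175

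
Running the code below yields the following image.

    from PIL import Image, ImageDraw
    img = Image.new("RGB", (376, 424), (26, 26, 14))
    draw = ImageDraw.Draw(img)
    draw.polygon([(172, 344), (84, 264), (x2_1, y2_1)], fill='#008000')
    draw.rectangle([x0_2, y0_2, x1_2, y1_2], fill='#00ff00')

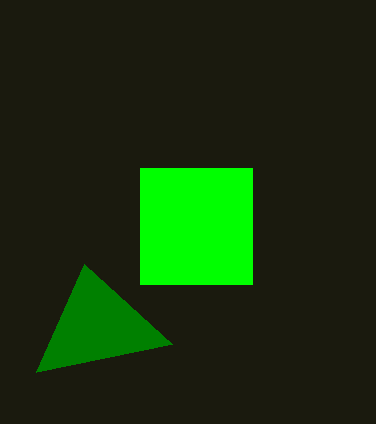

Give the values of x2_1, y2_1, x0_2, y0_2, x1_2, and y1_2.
x2_1 = 36
y2_1 = 372
x0_2 = 140
y0_2 = 168
x1_2 = 252
y1_2 = 284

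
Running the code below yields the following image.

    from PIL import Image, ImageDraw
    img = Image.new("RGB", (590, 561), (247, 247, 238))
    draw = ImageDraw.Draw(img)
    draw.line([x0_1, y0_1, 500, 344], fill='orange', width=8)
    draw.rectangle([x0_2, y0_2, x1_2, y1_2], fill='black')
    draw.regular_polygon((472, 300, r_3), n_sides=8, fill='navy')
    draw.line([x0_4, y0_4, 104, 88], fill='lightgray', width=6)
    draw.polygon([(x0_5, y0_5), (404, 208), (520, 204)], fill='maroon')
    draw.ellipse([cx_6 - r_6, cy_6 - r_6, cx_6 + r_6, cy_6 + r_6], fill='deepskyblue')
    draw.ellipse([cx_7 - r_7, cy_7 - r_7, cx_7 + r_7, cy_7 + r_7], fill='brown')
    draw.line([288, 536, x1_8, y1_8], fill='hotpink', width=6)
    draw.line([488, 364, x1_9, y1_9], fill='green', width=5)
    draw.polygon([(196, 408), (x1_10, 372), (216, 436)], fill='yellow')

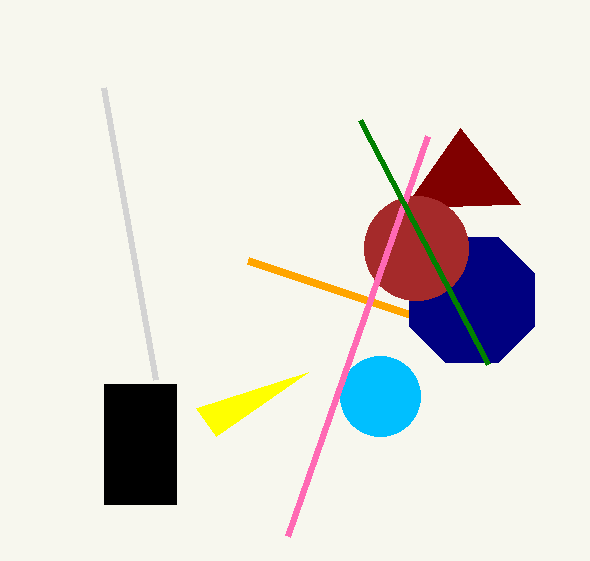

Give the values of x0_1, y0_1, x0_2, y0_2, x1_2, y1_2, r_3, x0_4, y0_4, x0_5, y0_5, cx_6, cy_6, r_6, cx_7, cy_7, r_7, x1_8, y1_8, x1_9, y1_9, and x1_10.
x0_1 = 248; y0_1 = 260; x0_2 = 104; y0_2 = 384; x1_2 = 176; y1_2 = 504; r_3 = 68; x0_4 = 156; y0_4 = 380; x0_5 = 460; y0_5 = 128; cx_6 = 380; cy_6 = 396; r_6 = 40; cx_7 = 416; cy_7 = 248; r_7 = 52; x1_8 = 428; y1_8 = 136; x1_9 = 360; y1_9 = 120; x1_10 = 308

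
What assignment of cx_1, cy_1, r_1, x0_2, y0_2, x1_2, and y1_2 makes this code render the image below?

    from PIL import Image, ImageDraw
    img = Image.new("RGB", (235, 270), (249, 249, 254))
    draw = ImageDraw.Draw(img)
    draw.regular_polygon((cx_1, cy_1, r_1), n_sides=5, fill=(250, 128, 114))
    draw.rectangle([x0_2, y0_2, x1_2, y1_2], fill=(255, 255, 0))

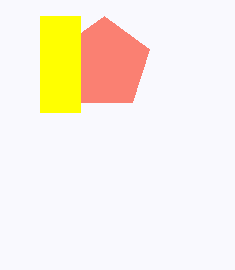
cx_1 = 104
cy_1 = 64
r_1 = 48
x0_2 = 40
y0_2 = 16
x1_2 = 80
y1_2 = 112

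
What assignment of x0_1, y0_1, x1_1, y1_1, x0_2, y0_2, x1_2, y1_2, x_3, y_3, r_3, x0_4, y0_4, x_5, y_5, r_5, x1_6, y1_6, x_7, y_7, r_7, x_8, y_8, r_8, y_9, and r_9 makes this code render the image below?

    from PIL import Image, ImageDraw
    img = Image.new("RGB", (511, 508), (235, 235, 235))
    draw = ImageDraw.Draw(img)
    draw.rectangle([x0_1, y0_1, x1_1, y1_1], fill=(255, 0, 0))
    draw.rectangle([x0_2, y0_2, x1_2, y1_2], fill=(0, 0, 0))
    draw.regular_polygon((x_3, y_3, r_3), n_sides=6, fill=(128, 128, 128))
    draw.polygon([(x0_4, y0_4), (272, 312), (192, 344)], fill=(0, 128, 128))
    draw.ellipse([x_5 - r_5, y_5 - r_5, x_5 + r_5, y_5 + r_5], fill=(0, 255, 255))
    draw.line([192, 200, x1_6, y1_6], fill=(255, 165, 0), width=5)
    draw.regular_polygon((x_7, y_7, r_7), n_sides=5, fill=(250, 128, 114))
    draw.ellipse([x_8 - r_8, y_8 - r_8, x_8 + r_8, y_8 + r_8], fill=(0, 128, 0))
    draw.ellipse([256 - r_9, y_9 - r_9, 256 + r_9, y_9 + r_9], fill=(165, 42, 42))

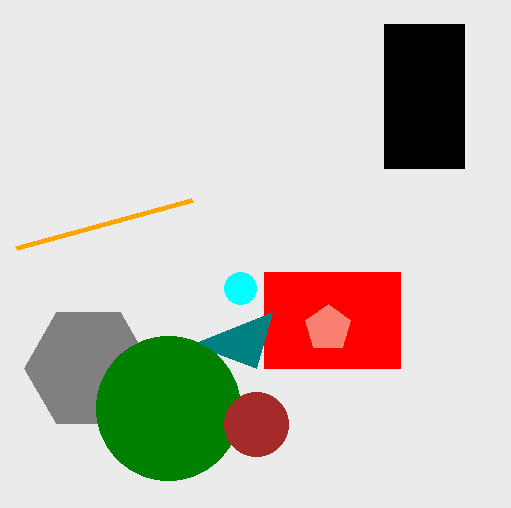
x0_1 = 264
y0_1 = 272
x1_1 = 400
y1_1 = 368
x0_2 = 384
y0_2 = 24
x1_2 = 464
y1_2 = 168
x_3 = 88
y_3 = 368
r_3 = 64
x0_4 = 256
y0_4 = 368
x_5 = 240
y_5 = 288
r_5 = 16
x1_6 = 16
y1_6 = 248
x_7 = 328
y_7 = 328
r_7 = 24
x_8 = 168
y_8 = 408
r_8 = 72
y_9 = 424
r_9 = 32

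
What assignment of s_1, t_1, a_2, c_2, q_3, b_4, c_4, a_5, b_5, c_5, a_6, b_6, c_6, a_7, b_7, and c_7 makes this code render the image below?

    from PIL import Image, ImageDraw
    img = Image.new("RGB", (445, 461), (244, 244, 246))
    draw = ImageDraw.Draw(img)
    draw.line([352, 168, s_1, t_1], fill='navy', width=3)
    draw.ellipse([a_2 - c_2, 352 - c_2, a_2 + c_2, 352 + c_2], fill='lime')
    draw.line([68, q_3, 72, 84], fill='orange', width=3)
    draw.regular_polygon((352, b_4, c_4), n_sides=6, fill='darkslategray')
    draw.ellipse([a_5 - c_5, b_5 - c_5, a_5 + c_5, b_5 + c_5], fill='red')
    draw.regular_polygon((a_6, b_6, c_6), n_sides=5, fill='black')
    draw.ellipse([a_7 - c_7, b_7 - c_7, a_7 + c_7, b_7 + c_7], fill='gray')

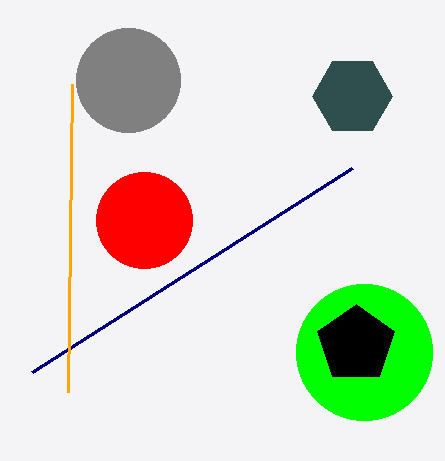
s_1 = 32, t_1 = 372, a_2 = 364, c_2 = 68, q_3 = 392, b_4 = 96, c_4 = 40, a_5 = 144, b_5 = 220, c_5 = 48, a_6 = 356, b_6 = 344, c_6 = 40, a_7 = 128, b_7 = 80, c_7 = 52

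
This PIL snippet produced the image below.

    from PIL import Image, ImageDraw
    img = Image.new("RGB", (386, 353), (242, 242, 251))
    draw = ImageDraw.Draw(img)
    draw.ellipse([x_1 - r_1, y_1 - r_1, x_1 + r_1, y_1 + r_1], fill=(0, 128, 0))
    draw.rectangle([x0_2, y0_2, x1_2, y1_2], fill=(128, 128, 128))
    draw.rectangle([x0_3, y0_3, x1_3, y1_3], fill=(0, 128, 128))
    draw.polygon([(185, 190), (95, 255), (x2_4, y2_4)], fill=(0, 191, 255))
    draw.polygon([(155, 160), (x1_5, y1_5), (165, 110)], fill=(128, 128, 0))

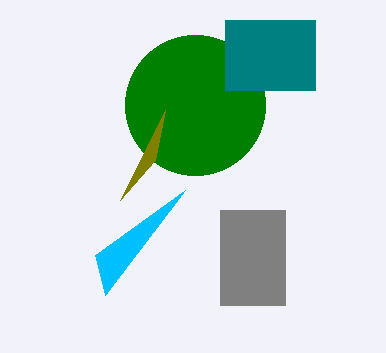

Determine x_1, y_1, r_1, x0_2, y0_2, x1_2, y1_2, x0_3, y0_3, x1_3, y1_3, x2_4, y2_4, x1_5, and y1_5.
x_1 = 195; y_1 = 105; r_1 = 70; x0_2 = 220; y0_2 = 210; x1_2 = 285; y1_2 = 305; x0_3 = 225; y0_3 = 20; x1_3 = 315; y1_3 = 90; x2_4 = 105; y2_4 = 295; x1_5 = 120; y1_5 = 200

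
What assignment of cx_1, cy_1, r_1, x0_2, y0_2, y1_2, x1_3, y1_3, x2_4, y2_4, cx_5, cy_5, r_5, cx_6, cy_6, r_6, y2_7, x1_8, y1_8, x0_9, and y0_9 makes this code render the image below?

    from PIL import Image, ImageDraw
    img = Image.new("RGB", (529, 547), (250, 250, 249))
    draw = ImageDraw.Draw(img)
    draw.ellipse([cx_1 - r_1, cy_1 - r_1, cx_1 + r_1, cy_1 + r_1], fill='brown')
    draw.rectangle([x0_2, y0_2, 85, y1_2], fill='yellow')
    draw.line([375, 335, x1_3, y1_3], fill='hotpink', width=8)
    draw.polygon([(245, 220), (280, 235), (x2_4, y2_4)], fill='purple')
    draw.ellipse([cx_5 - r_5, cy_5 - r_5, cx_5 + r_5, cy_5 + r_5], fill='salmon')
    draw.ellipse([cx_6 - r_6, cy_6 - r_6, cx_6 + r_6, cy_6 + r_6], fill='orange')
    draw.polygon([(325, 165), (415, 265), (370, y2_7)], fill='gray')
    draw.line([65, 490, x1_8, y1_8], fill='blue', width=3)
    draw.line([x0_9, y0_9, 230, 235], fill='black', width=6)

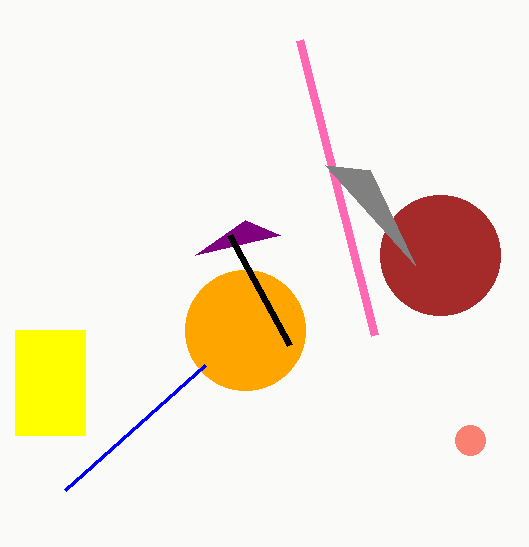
cx_1 = 440, cy_1 = 255, r_1 = 60, x0_2 = 15, y0_2 = 330, y1_2 = 435, x1_3 = 300, y1_3 = 40, x2_4 = 195, y2_4 = 255, cx_5 = 470, cy_5 = 440, r_5 = 15, cx_6 = 245, cy_6 = 330, r_6 = 60, y2_7 = 170, x1_8 = 205, y1_8 = 365, x0_9 = 290, y0_9 = 345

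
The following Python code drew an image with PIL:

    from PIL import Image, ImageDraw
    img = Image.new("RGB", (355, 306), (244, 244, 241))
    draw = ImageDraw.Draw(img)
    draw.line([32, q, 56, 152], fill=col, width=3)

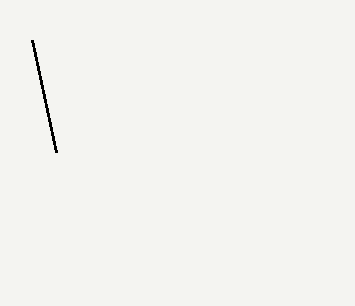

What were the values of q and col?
q = 40; col = 'black'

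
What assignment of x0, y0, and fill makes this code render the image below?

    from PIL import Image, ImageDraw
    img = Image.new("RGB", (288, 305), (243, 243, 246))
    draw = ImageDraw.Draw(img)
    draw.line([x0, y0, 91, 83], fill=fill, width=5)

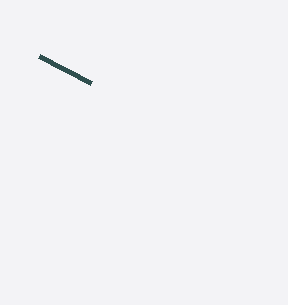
x0 = 39
y0 = 56
fill = 'darkslategray'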